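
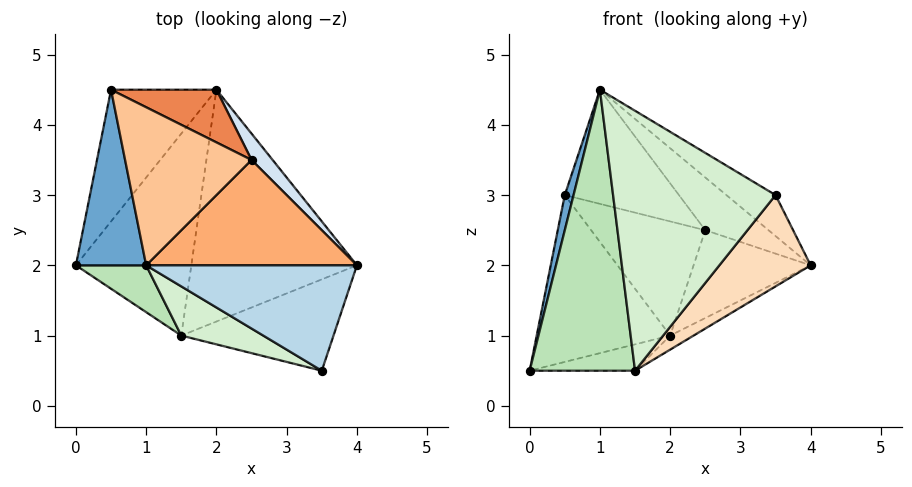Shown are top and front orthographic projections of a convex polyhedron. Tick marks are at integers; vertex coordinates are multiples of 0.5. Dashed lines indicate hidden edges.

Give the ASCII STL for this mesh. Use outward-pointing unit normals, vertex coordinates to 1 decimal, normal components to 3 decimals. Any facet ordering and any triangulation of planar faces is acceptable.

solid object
 facet normal -0.969 -0.048 0.242
  outer loop
   vertex 1.0 2.0 4.5
   vertex 0.5 4.5 3.0
   vertex 0.0 2.0 0.5
  endloop
 endfacet
 facet normal -0.637 0.605 -0.478
  outer loop
   vertex 2.0 4.5 1.0
   vertex 0.0 2.0 0.5
   vertex 0.5 4.5 3.0
  endloop
 endfacet
 facet normal 0.613 0.286 0.736
  outer loop
   vertex 3.5 0.5 3.0
   vertex 4.0 2.0 2.0
   vertex 1.0 2.0 4.5
  endloop
 endfacet
 facet normal 0.725 0.659 0.198
  outer loop
   vertex 2.5 3.5 2.5
   vertex 4.0 2.0 2.0
   vertex 2.0 4.5 1.0
  endloop
 endfacet
 facet normal 0.488 0.793 0.366
  outer loop
   vertex 2.5 3.5 2.5
   vertex 2.0 4.5 1.0
   vertex 0.5 4.5 3.0
  endloop
 endfacet
 facet normal 0.598 0.359 0.717
  outer loop
   vertex 2.5 3.5 2.5
   vertex 1.0 2.0 4.5
   vertex 4.0 2.0 2.0
  endloop
 endfacet
 facet normal 0.444 0.525 0.726
  outer loop
   vertex 2.5 3.5 2.5
   vertex 0.5 4.5 3.0
   vertex 1.0 2.0 4.5
  endloop
 endfacet
 facet normal 0.577 -0.577 -0.577
  outer loop
   vertex 1.5 1.0 0.5
   vertex 4.0 2.0 2.0
   vertex 3.5 0.5 3.0
  endloop
 endfacet
 facet normal 0.086 0.129 -0.988
  outer loop
   vertex 1.5 1.0 0.5
   vertex 0.0 2.0 0.5
   vertex 2.0 4.5 1.0
  endloop
 endfacet
 facet normal 0.498 0.052 -0.865
  outer loop
   vertex 1.5 1.0 0.5
   vertex 2.0 4.5 1.0
   vertex 4.0 2.0 2.0
  endloop
 endfacet
 facet normal -0.549 -0.824 0.137
  outer loop
   vertex 1.5 1.0 0.5
   vertex 1.0 2.0 4.5
   vertex 0.0 2.0 0.5
  endloop
 endfacet
 facet normal -0.431 -0.886 0.168
  outer loop
   vertex 1.5 1.0 0.5
   vertex 3.5 0.5 3.0
   vertex 1.0 2.0 4.5
  endloop
 endfacet
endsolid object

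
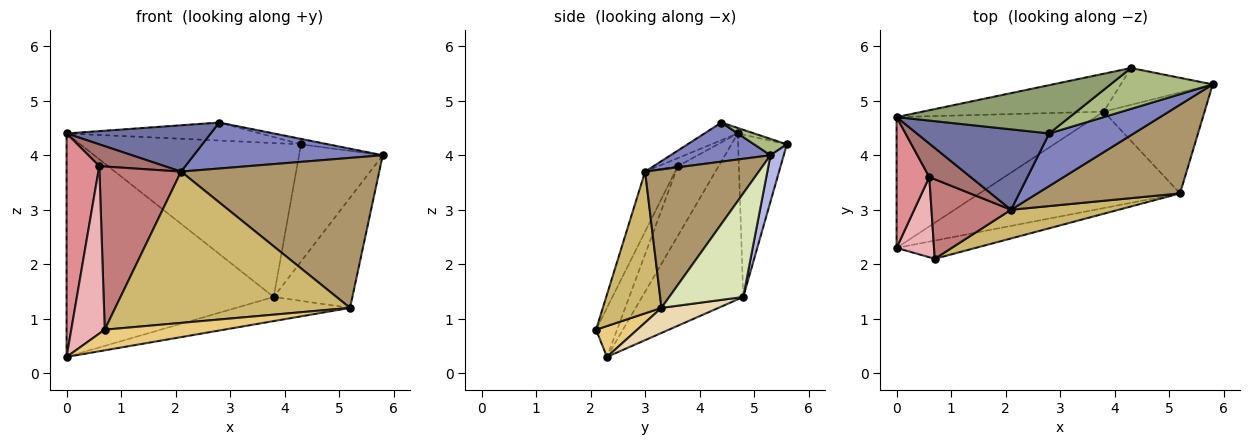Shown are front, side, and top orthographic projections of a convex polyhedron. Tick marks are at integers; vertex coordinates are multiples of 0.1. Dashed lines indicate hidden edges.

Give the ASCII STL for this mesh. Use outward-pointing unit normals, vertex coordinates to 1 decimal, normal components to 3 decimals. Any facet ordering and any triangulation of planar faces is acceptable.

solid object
 facet normal -0.115 -0.496 0.861
  outer loop
   vertex 2.1 3.0 3.7
   vertex 2.8 4.4 4.6
   vertex 0.0 4.7 4.4
  endloop
 endfacet
 facet normal 0.329 -0.621 0.711
  outer loop
   vertex 2.1 3.0 3.7
   vertex 5.8 5.3 4.0
   vertex 2.8 4.4 4.6
  endloop
 endfacet
 facet normal -0.210 0.949 -0.234
  outer loop
   vertex 4.3 5.6 4.2
   vertex 3.8 4.8 1.4
   vertex 0.0 4.7 4.4
  endloop
 endfacet
 facet normal 0.149 0.943 -0.296
  outer loop
   vertex 4.3 5.6 4.2
   vertex 5.8 5.3 4.0
   vertex 3.8 4.8 1.4
  endloop
 endfacet
 facet normal -0.030 0.349 0.937
  outer loop
   vertex 4.3 5.6 4.2
   vertex 0.0 4.7 4.4
   vertex 2.8 4.4 4.6
  endloop
 endfacet
 facet normal 0.157 0.131 0.979
  outer loop
   vertex 4.3 5.6 4.2
   vertex 2.8 4.4 4.6
   vertex 5.8 5.3 4.0
  endloop
 endfacet
 facet normal -0.388 0.795 -0.466
  outer loop
   vertex 0.0 2.3 0.3
   vertex 0.0 4.7 4.4
   vertex 3.8 4.8 1.4
  endloop
 endfacet
 facet normal 0.570 0.606 -0.555
  outer loop
   vertex 5.2 3.3 1.2
   vertex 3.8 4.8 1.4
   vertex 5.8 5.3 4.0
  endloop
 endfacet
 facet normal 0.443 -0.772 0.456
  outer loop
   vertex 5.2 3.3 1.2
   vertex 5.8 5.3 4.0
   vertex 2.1 3.0 3.7
  endloop
 endfacet
 facet normal 0.238 -0.954 0.181
  outer loop
   vertex 5.2 3.3 1.2
   vertex 2.1 3.0 3.7
   vertex 0.7 2.1 0.8
  endloop
 endfacet
 facet normal 0.250 -0.726 -0.641
  outer loop
   vertex 5.2 3.3 1.2
   vertex 0.7 2.1 0.8
   vertex 0.0 2.3 0.3
  endloop
 endfacet
 facet normal 0.120 0.241 -0.963
  outer loop
   vertex 5.2 3.3 1.2
   vertex 0.0 2.3 0.3
   vertex 3.8 4.8 1.4
  endloop
 endfacet
 facet normal -0.160 -0.539 0.827
  outer loop
   vertex 0.6 3.6 3.8
   vertex 2.1 3.0 3.7
   vertex 0.0 4.7 4.4
  endloop
 endfacet
 facet normal -0.314 -0.853 0.416
  outer loop
   vertex 0.6 3.6 3.8
   vertex 0.7 2.1 0.8
   vertex 2.1 3.0 3.7
  endloop
 endfacet
 facet normal -0.733 -0.587 0.344
  outer loop
   vertex 0.6 3.6 3.8
   vertex 0.0 4.7 4.4
   vertex 0.0 2.3 0.3
  endloop
 endfacet
 facet normal -0.493 -0.785 0.376
  outer loop
   vertex 0.6 3.6 3.8
   vertex 0.0 2.3 0.3
   vertex 0.7 2.1 0.8
  endloop
 endfacet
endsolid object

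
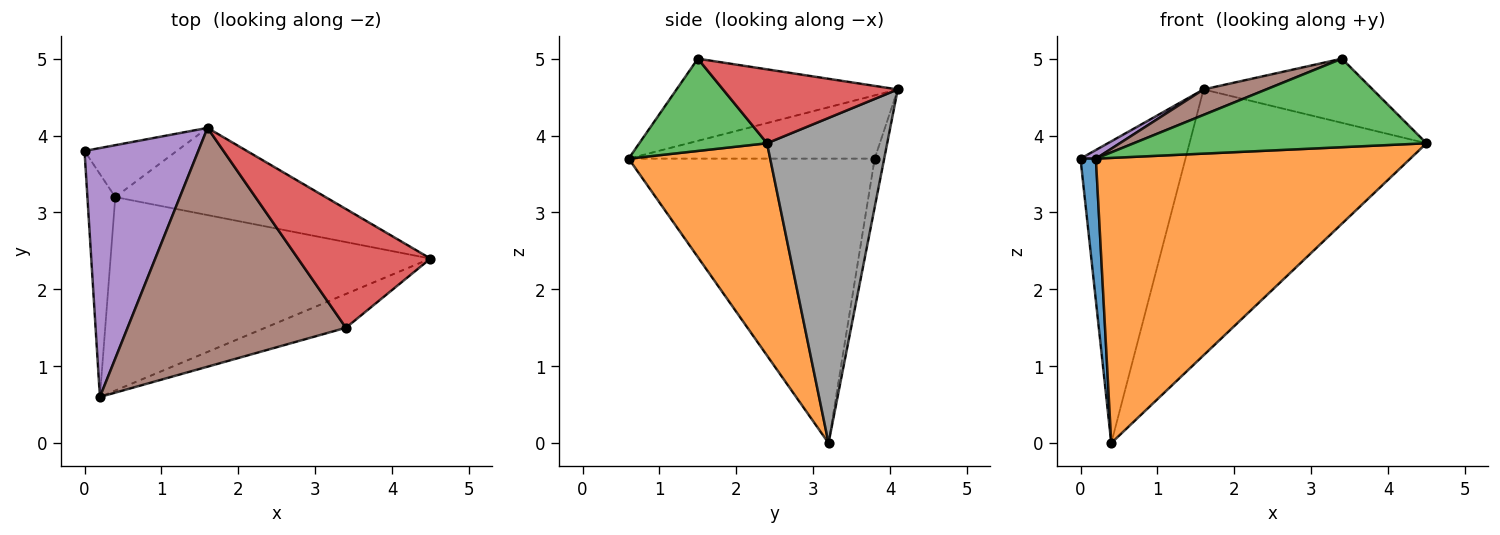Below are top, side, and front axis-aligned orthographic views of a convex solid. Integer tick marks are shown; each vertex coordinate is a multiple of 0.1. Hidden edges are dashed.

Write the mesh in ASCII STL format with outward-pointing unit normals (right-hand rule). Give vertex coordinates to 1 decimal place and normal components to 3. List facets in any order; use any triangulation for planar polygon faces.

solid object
 facet normal -0.993 -0.062 -0.097
  outer loop
   vertex 0.4 3.2 0.0
   vertex 0.2 0.6 3.7
   vertex 0.0 3.8 3.7
  endloop
 endfacet
 facet normal 0.349 -0.775 -0.526
  outer loop
   vertex 0.4 3.2 0.0
   vertex 4.5 2.4 3.9
   vertex 0.2 0.6 3.7
  endloop
 endfacet
 facet normal 0.377 -0.865 -0.330
  outer loop
   vertex 3.4 1.5 5.0
   vertex 0.2 0.6 3.7
   vertex 4.5 2.4 3.9
  endloop
 endfacet
 facet normal 0.441 0.427 0.790
  outer loop
   vertex 1.6 4.1 4.6
   vertex 3.4 1.5 5.0
   vertex 4.5 2.4 3.9
  endloop
 endfacet
 facet normal -0.486 -0.030 0.874
  outer loop
   vertex 1.6 4.1 4.6
   vertex 0.0 3.8 3.7
   vertex 0.2 0.6 3.7
  endloop
 endfacet
 facet normal -0.350 -0.099 0.931
  outer loop
   vertex 1.6 4.1 4.6
   vertex 0.2 0.6 3.7
   vertex 3.4 1.5 5.0
  endloop
 endfacet
 facet normal -0.089 0.982 -0.169
  outer loop
   vertex 1.6 4.1 4.6
   vertex 0.4 3.2 0.0
   vertex 0.0 3.8 3.7
  endloop
 endfacet
 facet normal 0.434 0.856 -0.281
  outer loop
   vertex 1.6 4.1 4.6
   vertex 4.5 2.4 3.9
   vertex 0.4 3.2 0.0
  endloop
 endfacet
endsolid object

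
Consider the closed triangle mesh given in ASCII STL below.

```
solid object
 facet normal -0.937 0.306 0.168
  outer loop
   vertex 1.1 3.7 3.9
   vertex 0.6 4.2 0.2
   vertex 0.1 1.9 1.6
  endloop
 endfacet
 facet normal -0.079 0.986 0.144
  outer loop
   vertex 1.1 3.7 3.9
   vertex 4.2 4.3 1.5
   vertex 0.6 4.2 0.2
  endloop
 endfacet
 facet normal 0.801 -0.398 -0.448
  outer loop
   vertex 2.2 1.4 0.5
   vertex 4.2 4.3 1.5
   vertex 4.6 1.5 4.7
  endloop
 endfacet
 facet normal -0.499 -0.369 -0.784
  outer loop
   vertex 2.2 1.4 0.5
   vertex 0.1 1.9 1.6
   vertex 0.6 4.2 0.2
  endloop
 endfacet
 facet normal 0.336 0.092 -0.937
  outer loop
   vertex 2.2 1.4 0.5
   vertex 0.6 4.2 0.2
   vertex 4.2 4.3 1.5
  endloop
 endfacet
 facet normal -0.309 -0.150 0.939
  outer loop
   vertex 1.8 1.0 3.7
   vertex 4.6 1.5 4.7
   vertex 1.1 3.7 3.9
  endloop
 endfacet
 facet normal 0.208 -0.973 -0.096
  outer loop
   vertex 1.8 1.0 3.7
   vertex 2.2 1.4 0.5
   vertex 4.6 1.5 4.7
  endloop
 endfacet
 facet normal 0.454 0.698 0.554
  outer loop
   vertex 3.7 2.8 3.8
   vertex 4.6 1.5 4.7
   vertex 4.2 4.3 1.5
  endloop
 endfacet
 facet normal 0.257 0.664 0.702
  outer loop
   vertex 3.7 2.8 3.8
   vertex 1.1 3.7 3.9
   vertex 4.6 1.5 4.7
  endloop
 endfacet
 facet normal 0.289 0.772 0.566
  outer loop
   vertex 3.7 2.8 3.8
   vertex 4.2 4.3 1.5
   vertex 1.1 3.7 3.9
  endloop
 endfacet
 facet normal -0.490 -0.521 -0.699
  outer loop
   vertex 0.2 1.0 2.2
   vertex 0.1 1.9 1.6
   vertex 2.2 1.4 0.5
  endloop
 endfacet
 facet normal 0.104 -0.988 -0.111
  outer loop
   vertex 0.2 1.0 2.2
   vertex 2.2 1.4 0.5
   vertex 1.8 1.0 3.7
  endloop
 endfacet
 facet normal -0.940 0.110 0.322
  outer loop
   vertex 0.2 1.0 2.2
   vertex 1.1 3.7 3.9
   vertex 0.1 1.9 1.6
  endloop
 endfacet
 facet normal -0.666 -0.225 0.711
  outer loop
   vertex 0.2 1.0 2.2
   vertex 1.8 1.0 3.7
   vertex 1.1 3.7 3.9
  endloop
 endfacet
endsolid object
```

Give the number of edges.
21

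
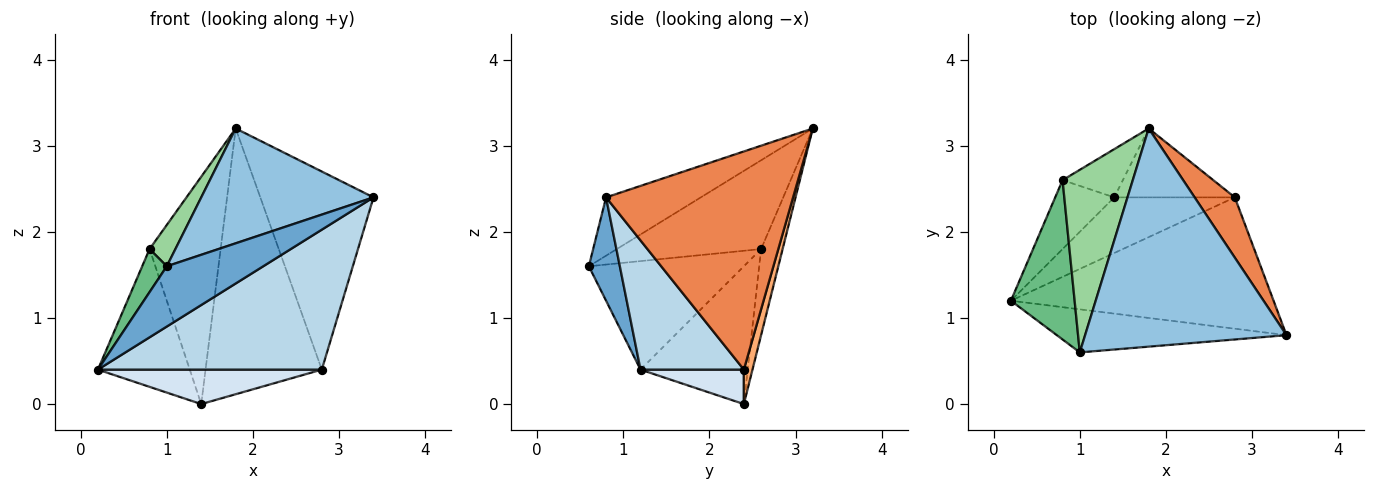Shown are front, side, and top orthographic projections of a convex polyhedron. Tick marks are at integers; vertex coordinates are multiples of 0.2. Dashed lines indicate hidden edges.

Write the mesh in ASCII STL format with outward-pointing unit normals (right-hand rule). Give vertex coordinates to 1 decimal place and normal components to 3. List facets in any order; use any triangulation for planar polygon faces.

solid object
 facet normal 0.253 -0.787 -0.562
  outer loop
   vertex 1.0 0.6 1.6
   vertex 0.2 1.2 0.4
   vertex 3.4 0.8 2.4
  endloop
 endfacet
 facet normal -0.248 -0.451 0.857
  outer loop
   vertex 1.0 0.6 1.6
   vertex 3.4 0.8 2.4
   vertex 1.8 3.2 3.2
  endloop
 endfacet
 facet normal 0.319 -0.691 -0.649
  outer loop
   vertex 2.8 2.4 0.4
   vertex 3.4 0.8 2.4
   vertex 0.2 1.2 0.4
  endloop
 endfacet
 facet normal 0.236 -0.511 -0.826
  outer loop
   vertex 2.8 2.4 0.4
   vertex 0.2 1.2 0.4
   vertex 1.4 2.4 0.0
  endloop
 endfacet
 facet normal 0.845 0.511 0.156
  outer loop
   vertex 2.8 2.4 0.4
   vertex 1.8 3.2 3.2
   vertex 3.4 0.8 2.4
  endloop
 endfacet
 facet normal 0.072 0.966 -0.250
  outer loop
   vertex 2.8 2.4 0.4
   vertex 1.4 2.4 0.0
   vertex 1.8 3.2 3.2
  endloop
 endfacet
 facet normal -0.722 0.619 -0.309
  outer loop
   vertex 0.8 2.6 1.8
   vertex 1.4 2.4 0.0
   vertex 0.2 1.2 0.4
  endloop
 endfacet
 facet normal -0.284 0.938 -0.199
  outer loop
   vertex 0.8 2.6 1.8
   vertex 1.8 3.2 3.2
   vertex 1.4 2.4 0.0
  endloop
 endfacet
 facet normal -0.854 -0.136 0.502
  outer loop
   vertex 0.8 2.6 1.8
   vertex 0.2 1.2 0.4
   vertex 1.0 0.6 1.6
  endloop
 endfacet
 facet normal -0.777 -0.139 0.614
  outer loop
   vertex 0.8 2.6 1.8
   vertex 1.0 0.6 1.6
   vertex 1.8 3.2 3.2
  endloop
 endfacet
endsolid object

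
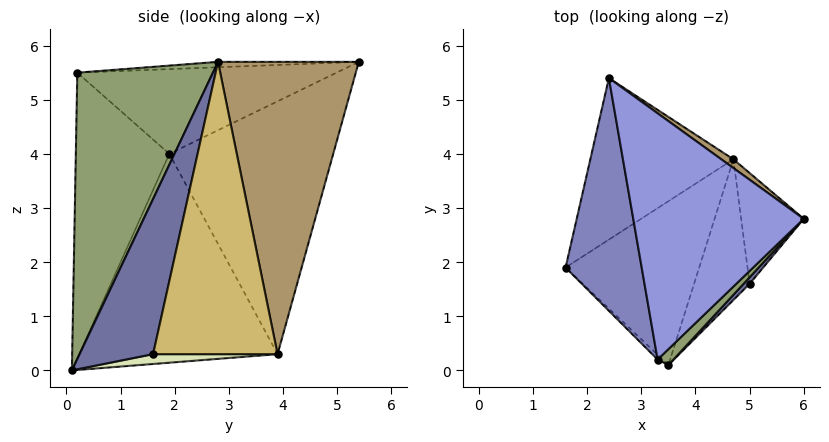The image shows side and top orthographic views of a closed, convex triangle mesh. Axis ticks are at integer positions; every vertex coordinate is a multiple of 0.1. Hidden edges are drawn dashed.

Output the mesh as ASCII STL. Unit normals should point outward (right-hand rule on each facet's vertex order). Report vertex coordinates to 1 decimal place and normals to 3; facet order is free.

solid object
 facet normal 0.704 -0.710 0.027
  outer loop
   vertex 5.0 1.6 0.3
   vertex 6.0 2.8 5.7
   vertex 3.5 0.1 0.0
  endloop
 endfacet
 facet normal -0.735 -0.153 0.660
  outer loop
   vertex 3.3 0.2 5.5
   vertex 2.4 5.4 5.7
   vertex 1.6 1.9 4.0
  endloop
 endfacet
 facet normal -0.032 -0.044 0.999
  outer loop
   vertex 3.3 0.2 5.5
   vertex 6.0 2.8 5.7
   vertex 2.4 5.4 5.7
  endloop
 endfacet
 facet normal -0.701 -0.713 -0.013
  outer loop
   vertex 3.3 0.2 5.5
   vertex 1.6 1.9 4.0
   vertex 3.5 0.1 0.0
  endloop
 endfacet
 facet normal 0.692 -0.721 0.038
  outer loop
   vertex 3.3 0.2 5.5
   vertex 3.5 0.1 0.0
   vertex 6.0 2.8 5.7
  endloop
 endfacet
 facet normal -0.797 0.401 -0.451
  outer loop
   vertex 4.7 3.9 0.3
   vertex 1.6 1.9 4.0
   vertex 2.4 5.4 5.7
  endloop
 endfacet
 facet normal -0.805 0.295 -0.515
  outer loop
   vertex 4.7 3.9 0.3
   vertex 3.5 0.1 0.0
   vertex 1.6 1.9 4.0
  endloop
 endfacet
 facet normal 0.174 0.023 -0.984
  outer loop
   vertex 4.7 3.9 0.3
   vertex 5.0 1.6 0.3
   vertex 3.5 0.1 0.0
  endloop
 endfacet
 facet normal 0.585 0.810 0.024
  outer loop
   vertex 4.7 3.9 0.3
   vertex 2.4 5.4 5.7
   vertex 6.0 2.8 5.7
  endloop
 endfacet
 facet normal 0.970 0.127 -0.208
  outer loop
   vertex 4.7 3.9 0.3
   vertex 6.0 2.8 5.7
   vertex 5.0 1.6 0.3
  endloop
 endfacet
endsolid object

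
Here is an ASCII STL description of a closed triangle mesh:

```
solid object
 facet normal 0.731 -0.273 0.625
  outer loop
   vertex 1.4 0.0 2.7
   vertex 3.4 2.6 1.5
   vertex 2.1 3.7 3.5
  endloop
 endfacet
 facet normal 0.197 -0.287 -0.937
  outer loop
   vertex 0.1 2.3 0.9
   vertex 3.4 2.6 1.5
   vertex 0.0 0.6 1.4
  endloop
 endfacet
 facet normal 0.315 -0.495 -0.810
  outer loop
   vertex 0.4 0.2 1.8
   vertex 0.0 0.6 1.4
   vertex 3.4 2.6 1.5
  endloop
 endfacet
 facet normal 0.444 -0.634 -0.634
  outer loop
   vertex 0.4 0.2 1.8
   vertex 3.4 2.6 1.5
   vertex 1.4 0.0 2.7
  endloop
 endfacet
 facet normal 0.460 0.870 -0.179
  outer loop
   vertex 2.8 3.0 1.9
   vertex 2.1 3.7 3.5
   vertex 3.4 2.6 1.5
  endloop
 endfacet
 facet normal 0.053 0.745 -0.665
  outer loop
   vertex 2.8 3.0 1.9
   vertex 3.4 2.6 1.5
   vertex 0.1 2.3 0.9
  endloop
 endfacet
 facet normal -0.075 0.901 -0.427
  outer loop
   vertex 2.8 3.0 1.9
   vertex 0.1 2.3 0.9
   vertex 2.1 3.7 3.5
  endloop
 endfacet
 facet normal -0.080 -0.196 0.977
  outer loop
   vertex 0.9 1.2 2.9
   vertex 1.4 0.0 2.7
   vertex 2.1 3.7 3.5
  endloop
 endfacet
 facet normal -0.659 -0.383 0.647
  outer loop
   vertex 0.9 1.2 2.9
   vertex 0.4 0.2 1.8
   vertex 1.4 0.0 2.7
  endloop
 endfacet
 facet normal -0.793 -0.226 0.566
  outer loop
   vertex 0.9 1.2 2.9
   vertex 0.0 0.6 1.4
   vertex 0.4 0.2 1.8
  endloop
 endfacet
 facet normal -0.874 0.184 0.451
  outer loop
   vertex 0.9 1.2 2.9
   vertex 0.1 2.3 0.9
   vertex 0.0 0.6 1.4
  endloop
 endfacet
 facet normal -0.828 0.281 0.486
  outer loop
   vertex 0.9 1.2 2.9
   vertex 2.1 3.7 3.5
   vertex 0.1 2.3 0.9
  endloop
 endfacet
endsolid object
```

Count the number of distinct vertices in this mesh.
8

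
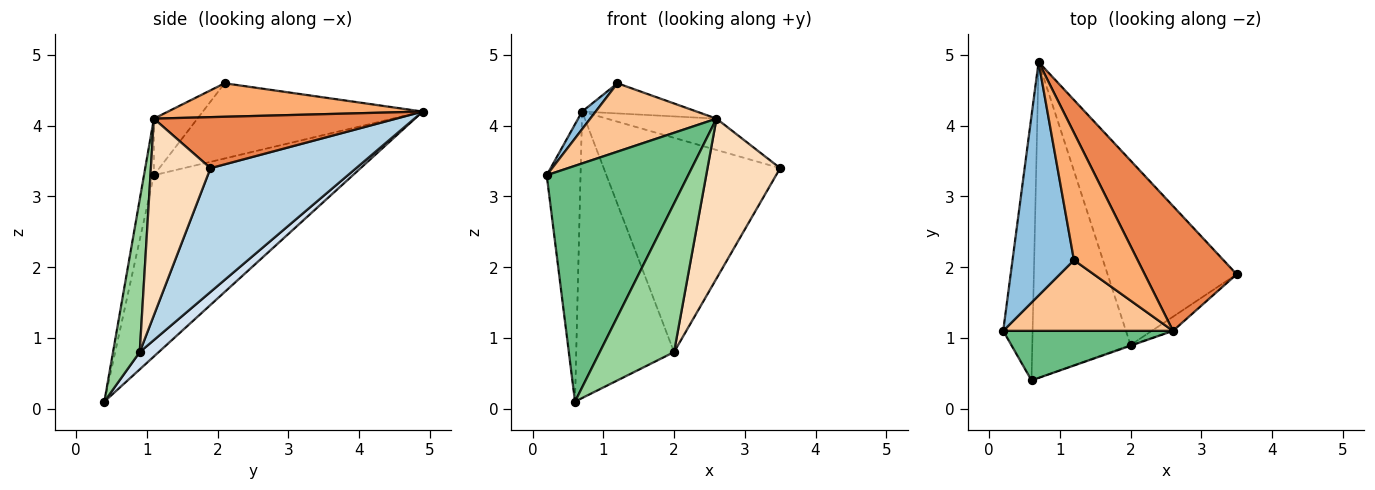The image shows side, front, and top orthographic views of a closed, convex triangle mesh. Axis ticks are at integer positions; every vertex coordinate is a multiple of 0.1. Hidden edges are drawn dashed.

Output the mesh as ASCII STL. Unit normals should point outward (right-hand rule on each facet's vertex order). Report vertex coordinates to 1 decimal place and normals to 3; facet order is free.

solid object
 facet normal -0.973 0.165 -0.158
  outer loop
   vertex 0.6 0.4 0.1
   vertex 0.2 1.1 3.3
   vertex 0.7 4.9 4.2
  endloop
 endfacet
 facet normal -0.774 -0.048 0.632
  outer loop
   vertex 1.2 2.1 4.6
   vertex 0.7 4.9 4.2
   vertex 0.2 1.1 3.3
  endloop
 endfacet
 facet normal 0.530 0.642 -0.553
  outer loop
   vertex 2.0 0.9 0.8
   vertex 0.7 4.9 4.2
   vertex 3.5 1.9 3.4
  endloop
 endfacet
 facet normal 0.129 0.666 -0.734
  outer loop
   vertex 2.0 0.9 0.8
   vertex 0.6 0.4 0.1
   vertex 0.7 4.9 4.2
  endloop
 endfacet
 facet normal 0.474 0.214 0.854
  outer loop
   vertex 2.6 1.1 4.1
   vertex 3.5 1.9 3.4
   vertex 0.7 4.9 4.2
  endloop
 endfacet
 facet normal 0.456 0.205 0.866
  outer loop
   vertex 2.6 1.1 4.1
   vertex 0.7 4.9 4.2
   vertex 1.2 2.1 4.6
  endloop
 endfacet
 facet normal -0.233 -0.676 0.699
  outer loop
   vertex 2.6 1.1 4.1
   vertex 1.2 2.1 4.6
   vertex 0.2 1.1 3.3
  endloop
 endfacet
 facet normal 0.633 -0.771 -0.068
  outer loop
   vertex 2.6 1.1 4.1
   vertex 2.0 0.9 0.8
   vertex 3.5 1.9 3.4
  endloop
 endfacet
 facet normal -0.068 -0.976 0.205
  outer loop
   vertex 2.6 1.1 4.1
   vertex 0.2 1.1 3.3
   vertex 0.6 0.4 0.1
  endloop
 endfacet
 facet normal 0.338 -0.941 -0.004
  outer loop
   vertex 2.6 1.1 4.1
   vertex 0.6 0.4 0.1
   vertex 2.0 0.9 0.8
  endloop
 endfacet
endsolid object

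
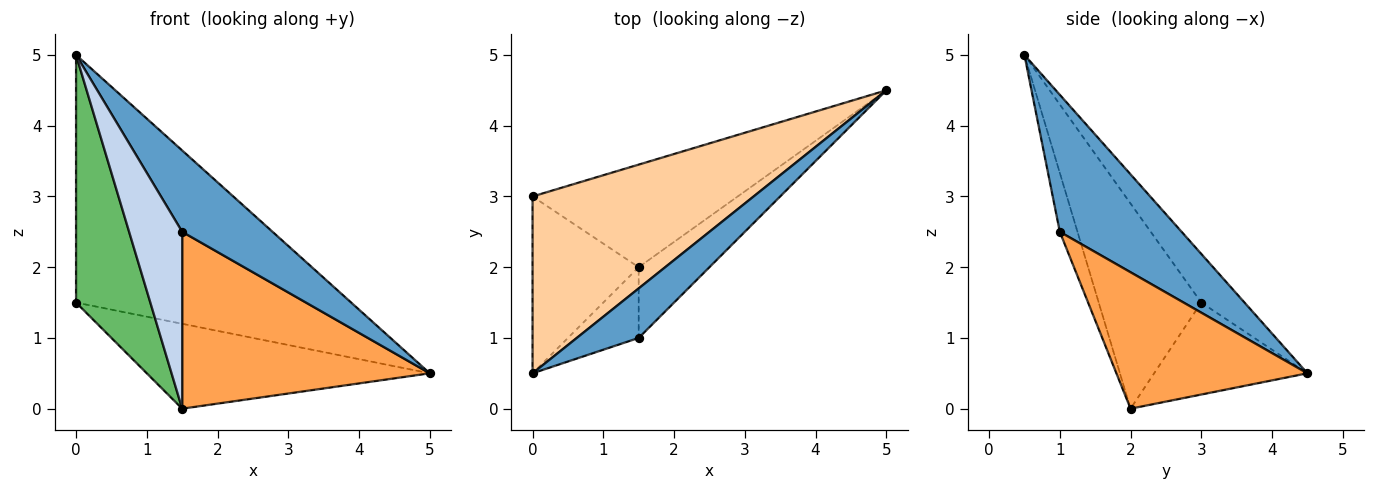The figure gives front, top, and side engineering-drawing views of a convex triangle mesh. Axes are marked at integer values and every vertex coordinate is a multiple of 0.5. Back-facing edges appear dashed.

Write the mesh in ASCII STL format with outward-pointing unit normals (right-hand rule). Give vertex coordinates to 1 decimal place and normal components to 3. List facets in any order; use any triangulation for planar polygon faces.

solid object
 facet normal 0.755 -0.560 0.341
  outer loop
   vertex 1.5 1.0 2.5
   vertex 5.0 4.5 0.5
   vertex 0.0 0.5 5.0
  endloop
 endfacet
 facet normal -0.296 -0.887 -0.355
  outer loop
   vertex 1.5 1.0 2.5
   vertex 0.0 0.5 5.0
   vertex 1.5 2.0 0.0
  endloop
 endfacet
 facet normal 0.582 -0.755 -0.302
  outer loop
   vertex 1.5 1.0 2.5
   vertex 1.5 2.0 0.0
   vertex 5.0 4.5 0.5
  endloop
 endfacet
 facet normal -0.127 0.807 0.577
  outer loop
   vertex 0.0 3.0 1.5
   vertex 0.0 0.5 5.0
   vertex 5.0 4.5 0.5
  endloop
 endfacet
 facet normal -0.747 -0.541 -0.386
  outer loop
   vertex 0.0 3.0 1.5
   vertex 1.5 2.0 0.0
   vertex 0.0 0.5 5.0
  endloop
 endfacet
 facet normal -0.326 0.603 -0.728
  outer loop
   vertex 0.0 3.0 1.5
   vertex 5.0 4.5 0.5
   vertex 1.5 2.0 0.0
  endloop
 endfacet
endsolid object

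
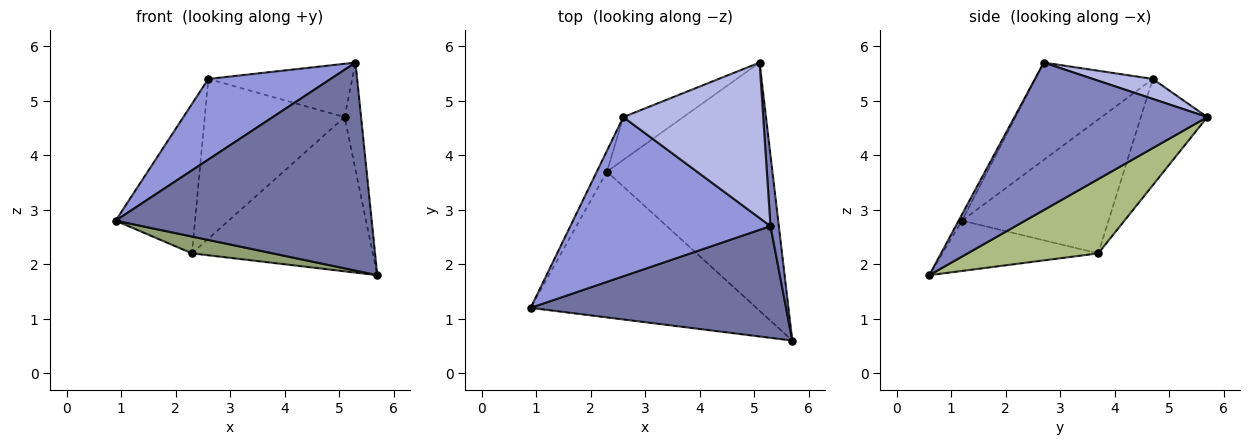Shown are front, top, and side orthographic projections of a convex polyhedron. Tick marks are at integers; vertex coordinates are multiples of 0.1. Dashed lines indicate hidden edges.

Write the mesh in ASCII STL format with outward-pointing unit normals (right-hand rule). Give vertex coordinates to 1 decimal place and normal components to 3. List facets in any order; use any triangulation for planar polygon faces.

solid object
 facet normal -0.012 -0.881 0.473
  outer loop
   vertex 5.3 2.7 5.7
   vertex 0.9 1.2 2.8
   vertex 5.7 0.6 1.8
  endloop
 endfacet
 facet normal 0.995 0.085 0.056
  outer loop
   vertex 5.3 2.7 5.7
   vertex 5.7 0.6 1.8
   vertex 5.1 5.7 4.7
  endloop
 endfacet
 facet normal -0.398 -0.415 0.818
  outer loop
   vertex 2.6 4.7 5.4
   vertex 0.9 1.2 2.8
   vertex 5.3 2.7 5.7
  endloop
 endfacet
 facet normal 0.134 0.321 0.937
  outer loop
   vertex 2.6 4.7 5.4
   vertex 5.3 2.7 5.7
   vertex 5.1 5.7 4.7
  endloop
 endfacet
 facet normal -0.216 -0.112 -0.970
  outer loop
   vertex 2.3 3.7 2.2
   vertex 5.7 0.6 1.8
   vertex 0.9 1.2 2.8
  endloop
 endfacet
 facet normal 0.356 0.493 -0.794
  outer loop
   vertex 2.3 3.7 2.2
   vertex 5.1 5.7 4.7
   vertex 5.7 0.6 1.8
  endloop
 endfacet
 facet normal -0.877 0.475 -0.066
  outer loop
   vertex 2.3 3.7 2.2
   vertex 0.9 1.2 2.8
   vertex 2.6 4.7 5.4
  endloop
 endfacet
 facet normal -0.417 0.878 -0.235
  outer loop
   vertex 2.3 3.7 2.2
   vertex 2.6 4.7 5.4
   vertex 5.1 5.7 4.7
  endloop
 endfacet
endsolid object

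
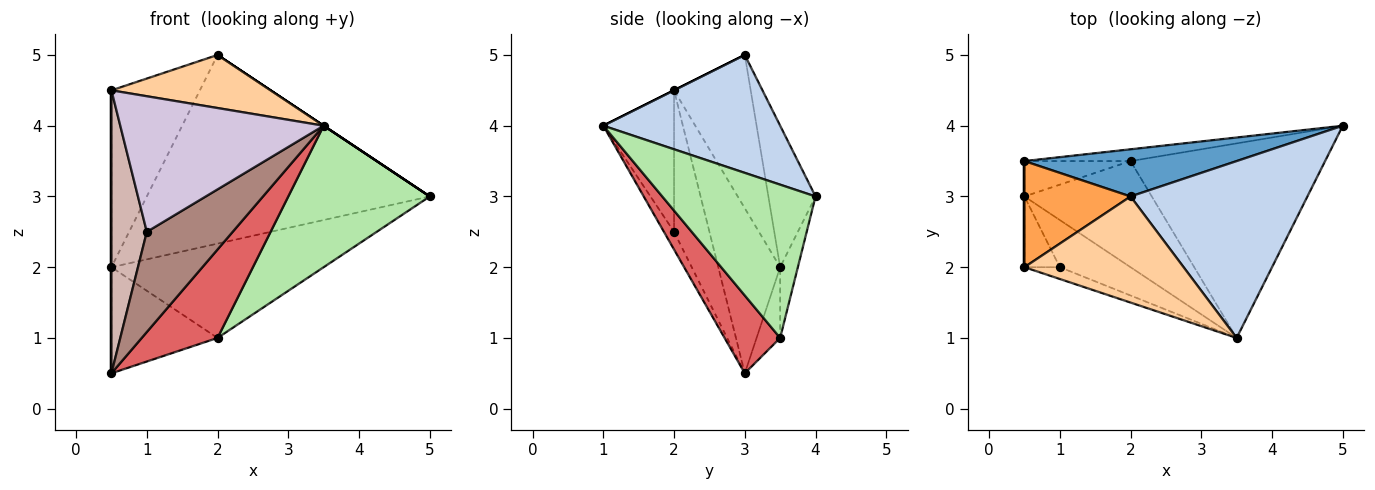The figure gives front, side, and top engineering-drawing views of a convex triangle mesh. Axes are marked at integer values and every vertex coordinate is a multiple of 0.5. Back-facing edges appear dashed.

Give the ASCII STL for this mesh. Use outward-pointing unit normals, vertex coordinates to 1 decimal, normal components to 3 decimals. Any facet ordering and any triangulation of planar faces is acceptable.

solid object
 facet normal -0.160 0.958 0.239
  outer loop
   vertex 2.0 3.0 5.0
   vertex 5.0 4.0 3.0
   vertex 0.5 3.5 2.0
  endloop
 endfacet
 facet normal 0.555 0.000 0.832
  outer loop
   vertex 2.0 3.0 5.0
   vertex 3.5 1.0 4.0
   vertex 5.0 4.0 3.0
  endloop
 endfacet
 facet normal -0.596 0.688 0.413
  outer loop
   vertex 0.5 2.0 4.5
   vertex 2.0 3.0 5.0
   vertex 0.5 3.5 2.0
  endloop
 endfacet
 facet normal 0.000 -0.447 0.894
  outer loop
   vertex 0.5 2.0 4.5
   vertex 3.5 1.0 4.0
   vertex 2.0 3.0 5.0
  endloop
 endfacet
 facet normal -1.000 0.000 0.000
  outer loop
   vertex 0.5 3.0 0.5
   vertex 0.5 2.0 4.5
   vertex 0.5 3.5 2.0
  endloop
 endfacet
 facet normal 0.537 -0.496 -0.682
  outer loop
   vertex 2.0 3.5 1.0
   vertex 5.0 4.0 3.0
   vertex 3.5 1.0 4.0
  endloop
 endfacet
 facet normal 0.425 -0.580 -0.695
  outer loop
   vertex 2.0 3.5 1.0
   vertex 3.5 1.0 4.0
   vertex 0.5 3.0 0.5
  endloop
 endfacet
 facet normal -0.082 0.989 -0.124
  outer loop
   vertex 2.0 3.5 1.0
   vertex 0.5 3.5 2.0
   vertex 5.0 4.0 3.0
  endloop
 endfacet
 facet normal -0.206 0.928 -0.309
  outer loop
   vertex 2.0 3.5 1.0
   vertex 0.5 3.0 0.5
   vertex 0.5 3.5 2.0
  endloop
 endfacet
 facet normal -0.327 -0.941 -0.082
  outer loop
   vertex 1.0 2.0 2.5
   vertex 3.5 1.0 4.0
   vertex 0.5 2.0 4.5
  endloop
 endfacet
 facet normal -0.106 -0.900 -0.423
  outer loop
   vertex 1.0 2.0 2.5
   vertex 0.5 3.0 0.5
   vertex 3.5 1.0 4.0
  endloop
 endfacet
 facet normal -0.696 -0.696 -0.174
  outer loop
   vertex 1.0 2.0 2.5
   vertex 0.5 2.0 4.5
   vertex 0.5 3.0 0.5
  endloop
 endfacet
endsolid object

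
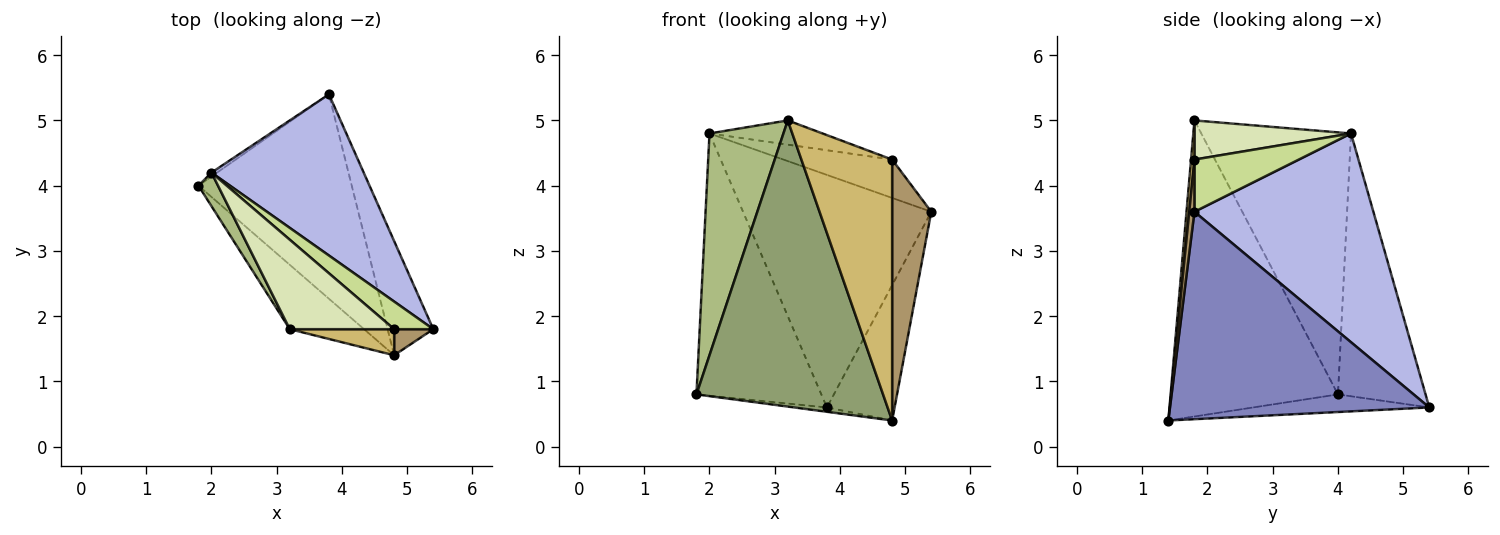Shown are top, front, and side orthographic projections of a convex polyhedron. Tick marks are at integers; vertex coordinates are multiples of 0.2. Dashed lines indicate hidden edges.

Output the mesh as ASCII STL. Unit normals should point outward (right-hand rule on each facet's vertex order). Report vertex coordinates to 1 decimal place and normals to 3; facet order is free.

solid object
 facet normal -0.114 0.021 -0.993
  outer loop
   vertex 4.8 1.4 0.4
   vertex 1.8 4.0 0.8
   vertex 3.8 5.4 0.6
  endloop
 endfacet
 facet normal 0.946 0.247 -0.208
  outer loop
   vertex 4.8 1.4 0.4
   vertex 3.8 5.4 0.6
   vertex 5.4 1.8 3.6
  endloop
 endfacet
 facet normal -0.574 0.819 -0.012
  outer loop
   vertex 2.0 4.2 4.8
   vertex 3.8 5.4 0.6
   vertex 1.8 4.0 0.8
  endloop
 endfacet
 facet normal 0.616 0.648 0.449
  outer loop
   vertex 2.0 4.2 4.8
   vertex 5.4 1.8 3.6
   vertex 3.8 5.4 0.6
  endloop
 endfacet
 facet normal -0.658 -0.734 -0.165
  outer loop
   vertex 3.2 1.8 5.0
   vertex 1.8 4.0 0.8
   vertex 4.8 1.4 0.4
  endloop
 endfacet
 facet normal -0.895 -0.442 0.067
  outer loop
   vertex 3.2 1.8 5.0
   vertex 2.0 4.2 4.8
   vertex 1.8 4.0 0.8
  endloop
 endfacet
 facet normal 0.615 0.640 0.461
  outer loop
   vertex 4.8 1.8 4.4
   vertex 5.4 1.8 3.6
   vertex 2.0 4.2 4.8
  endloop
 endfacet
 facet normal 0.340 0.246 0.908
  outer loop
   vertex 4.8 1.8 4.4
   vertex 2.0 4.2 4.8
   vertex 3.2 1.8 5.0
  endloop
 endfacet
 facet normal 0.132 -0.986 0.099
  outer loop
   vertex 4.8 1.8 4.4
   vertex 4.8 1.4 0.4
   vertex 5.4 1.8 3.6
  endloop
 endfacet
 facet normal 0.037 -0.994 0.099
  outer loop
   vertex 4.8 1.8 4.4
   vertex 3.2 1.8 5.0
   vertex 4.8 1.4 0.4
  endloop
 endfacet
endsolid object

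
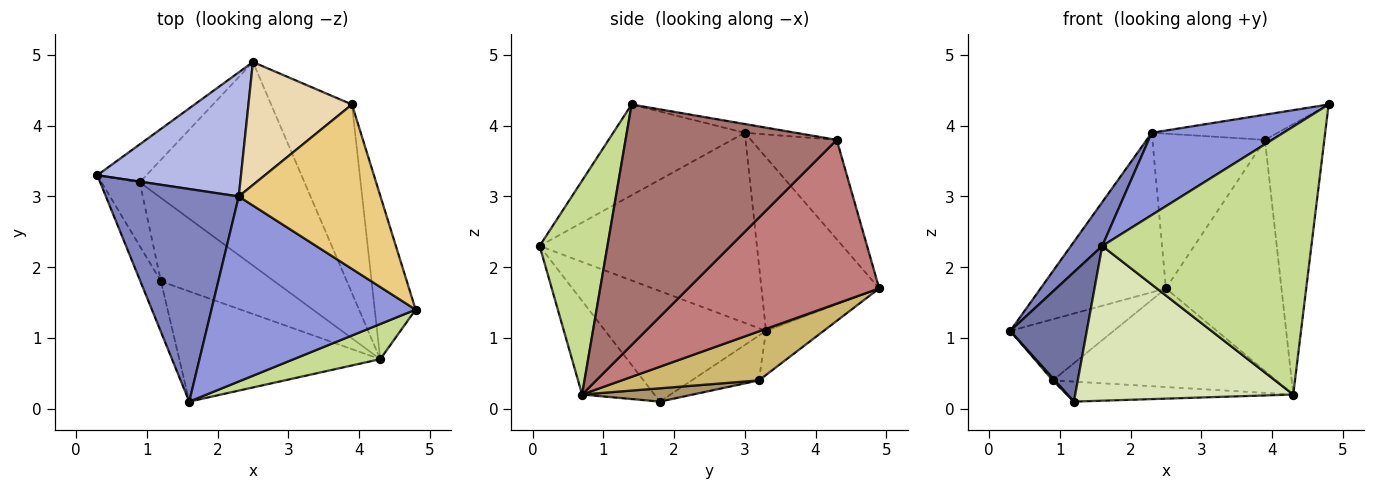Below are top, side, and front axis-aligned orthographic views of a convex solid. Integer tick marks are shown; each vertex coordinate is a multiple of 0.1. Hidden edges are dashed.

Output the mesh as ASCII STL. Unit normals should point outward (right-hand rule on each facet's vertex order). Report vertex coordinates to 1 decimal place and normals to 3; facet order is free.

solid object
 facet normal -0.890 -0.424 -0.166
  outer loop
   vertex 1.2 1.8 0.1
   vertex 1.6 0.1 2.3
   vertex 0.3 3.3 1.1
  endloop
 endfacet
 facet normal -0.814 -0.117 0.569
  outer loop
   vertex 2.3 3.0 3.9
   vertex 0.3 3.3 1.1
   vertex 1.6 0.1 2.3
  endloop
 endfacet
 facet normal -0.376 -0.376 0.847
  outer loop
   vertex 2.3 3.0 3.9
   vertex 1.6 0.1 2.3
   vertex 4.8 1.4 4.3
  endloop
 endfacet
 facet normal -0.596 0.634 0.493
  outer loop
   vertex 2.3 3.0 3.9
   vertex 2.5 4.9 1.7
   vertex 0.3 3.3 1.1
  endloop
 endfacet
 facet normal -0.761 -0.024 -0.649
  outer loop
   vertex 0.9 3.2 0.4
   vertex 1.2 1.8 0.1
   vertex 0.3 3.3 1.1
  endloop
 endfacet
 facet normal -0.428 0.768 -0.477
  outer loop
   vertex 0.9 3.2 0.4
   vertex 0.3 3.3 1.1
   vertex 2.5 4.9 1.7
  endloop
 endfacet
 facet normal 0.306 -0.944 0.124
  outer loop
   vertex 4.3 0.7 0.2
   vertex 4.8 1.4 4.3
   vertex 1.6 0.1 2.3
  endloop
 endfacet
 facet normal -0.261 -0.786 -0.560
  outer loop
   vertex 4.3 0.7 0.2
   vertex 1.6 0.1 2.3
   vertex 1.2 1.8 0.1
  endloop
 endfacet
 facet normal 0.113 0.231 -0.966
  outer loop
   vertex 4.3 0.7 0.2
   vertex 1.2 1.8 0.1
   vertex 0.9 3.2 0.4
  endloop
 endfacet
 facet normal 0.259 0.421 -0.869
  outer loop
   vertex 4.3 0.7 0.2
   vertex 0.9 3.2 0.4
   vertex 2.5 4.9 1.7
  endloop
 endfacet
 facet normal -0.061 0.151 0.987
  outer loop
   vertex 3.9 4.3 3.8
   vertex 2.3 3.0 3.9
   vertex 4.8 1.4 4.3
  endloop
 endfacet
 facet normal -0.513 0.672 0.534
  outer loop
   vertex 3.9 4.3 3.8
   vertex 2.5 4.9 1.7
   vertex 2.3 3.0 3.9
  endloop
 endfacet
 facet normal 0.950 0.267 -0.161
  outer loop
   vertex 3.9 4.3 3.8
   vertex 4.8 1.4 4.3
   vertex 4.3 0.7 0.2
  endloop
 endfacet
 facet normal 0.788 0.477 -0.389
  outer loop
   vertex 3.9 4.3 3.8
   vertex 4.3 0.7 0.2
   vertex 2.5 4.9 1.7
  endloop
 endfacet
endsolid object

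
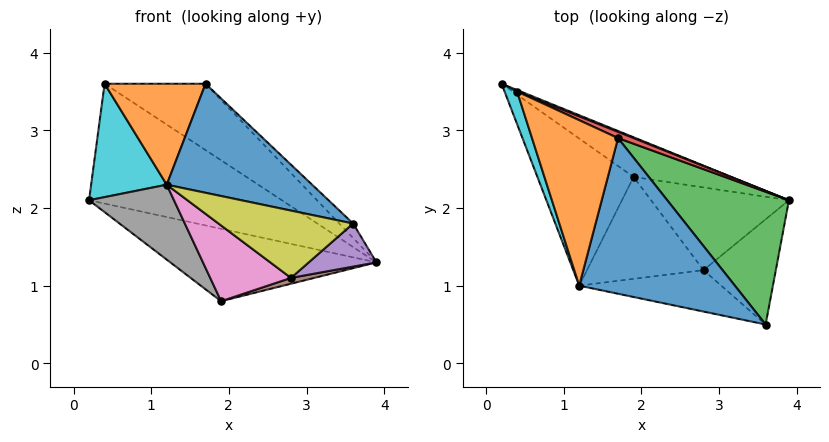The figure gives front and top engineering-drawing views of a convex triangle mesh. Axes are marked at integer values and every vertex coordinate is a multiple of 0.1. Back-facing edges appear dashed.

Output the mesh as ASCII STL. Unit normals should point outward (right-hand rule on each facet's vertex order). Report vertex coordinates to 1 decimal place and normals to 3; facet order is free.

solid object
 facet normal 0.378 0.926 0.011
  outer loop
   vertex 0.4 3.5 3.6
   vertex 3.9 2.1 1.3
   vertex 0.2 3.6 2.1
  endloop
 endfacet
 facet normal 0.244 0.850 -0.466
  outer loop
   vertex 1.9 2.4 0.8
   vertex 0.2 3.6 2.1
   vertex 3.9 2.1 1.3
  endloop
 endfacet
 facet normal 0.733 0.074 0.676
  outer loop
   vertex 1.7 2.9 3.6
   vertex 3.6 0.5 1.8
   vertex 3.9 2.1 1.3
  endloop
 endfacet
 facet normal 0.418 0.905 0.085
  outer loop
   vertex 1.7 2.9 3.6
   vertex 3.9 2.1 1.3
   vertex 0.4 3.5 3.6
  endloop
 endfacet
 facet normal 0.431 -0.342 -0.835
  outer loop
   vertex 2.8 1.2 1.1
   vertex 3.9 2.1 1.3
   vertex 3.6 0.5 1.8
  endloop
 endfacet
 facet normal 0.232 -0.068 -0.970
  outer loop
   vertex 2.8 1.2 1.1
   vertex 1.9 2.4 0.8
   vertex 3.9 2.1 1.3
  endloop
 endfacet
 facet normal -0.467 -0.527 -0.710
  outer loop
   vertex 1.2 1.0 2.3
   vertex 1.9 2.4 0.8
   vertex 2.8 1.2 1.1
  endloop
 endfacet
 facet normal -0.708 -0.321 -0.630
  outer loop
   vertex 1.2 1.0 2.3
   vertex 0.2 3.6 2.1
   vertex 1.9 2.4 0.8
  endloop
 endfacet
 facet normal -0.276 -0.819 -0.504
  outer loop
   vertex 1.2 1.0 2.3
   vertex 2.8 1.2 1.1
   vertex 3.6 0.5 1.8
  endloop
 endfacet
 facet normal -0.931 -0.350 0.101
  outer loop
   vertex 1.2 1.0 2.3
   vertex 0.4 3.5 3.6
   vertex 0.2 3.6 2.1
  endloop
 endfacet
 facet normal 0.051 -0.573 0.818
  outer loop
   vertex 1.2 1.0 2.3
   vertex 3.6 0.5 1.8
   vertex 1.7 2.9 3.6
  endloop
 endfacet
 facet normal -0.234 -0.506 0.830
  outer loop
   vertex 1.2 1.0 2.3
   vertex 1.7 2.9 3.6
   vertex 0.4 3.5 3.6
  endloop
 endfacet
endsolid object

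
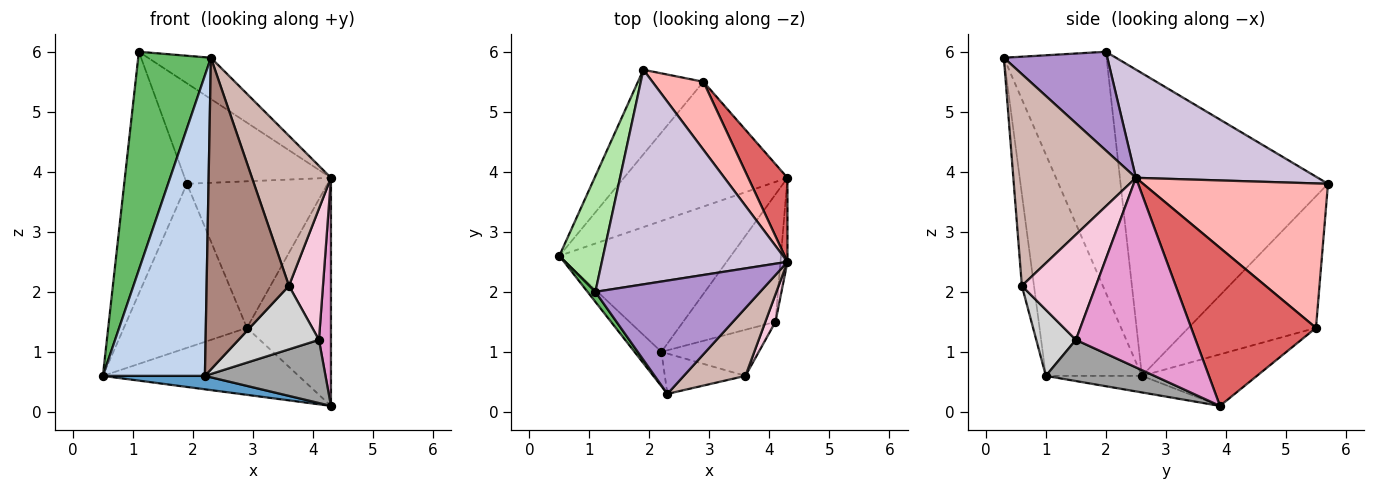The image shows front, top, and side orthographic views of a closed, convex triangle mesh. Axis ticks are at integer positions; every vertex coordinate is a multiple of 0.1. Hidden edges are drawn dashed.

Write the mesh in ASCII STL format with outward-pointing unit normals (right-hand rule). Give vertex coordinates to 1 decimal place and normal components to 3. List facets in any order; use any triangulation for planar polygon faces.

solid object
 facet normal -0.096 -0.102 -0.990
  outer loop
   vertex 2.2 1.0 0.6
   vertex 0.5 2.6 0.6
   vertex 4.3 3.9 0.1
  endloop
 endfacet
 facet normal -0.683 -0.726 -0.083
  outer loop
   vertex 2.2 1.0 0.6
   vertex 2.3 0.3 5.9
   vertex 0.5 2.6 0.6
  endloop
 endfacet
 facet normal -0.268 0.456 -0.849
  outer loop
   vertex 2.9 5.5 1.4
   vertex 4.3 3.9 0.1
   vertex 0.5 2.6 0.6
  endloop
 endfacet
 facet normal -0.678 0.654 -0.337
  outer loop
   vertex 2.9 5.5 1.4
   vertex 0.5 2.6 0.6
   vertex 1.9 5.7 3.8
  endloop
 endfacet
 facet normal -0.816 -0.578 0.026
  outer loop
   vertex 1.1 2.0 6.0
   vertex 0.5 2.6 0.6
   vertex 2.3 0.3 5.9
  endloop
 endfacet
 facet normal -0.948 0.287 0.137
  outer loop
   vertex 1.1 2.0 6.0
   vertex 1.9 5.7 3.8
   vertex 0.5 2.6 0.6
  endloop
 endfacet
 facet normal 0.812 0.547 0.202
  outer loop
   vertex 4.3 2.5 3.9
   vertex 4.3 3.9 0.1
   vertex 2.9 5.5 1.4
  endloop
 endfacet
 facet normal 0.766 0.583 0.271
  outer loop
   vertex 4.3 2.5 3.9
   vertex 2.9 5.5 1.4
   vertex 1.9 5.7 3.8
  endloop
 endfacet
 facet normal 0.491 0.298 0.819
  outer loop
   vertex 4.3 2.5 3.9
   vertex 1.1 2.0 6.0
   vertex 2.3 0.3 5.9
  endloop
 endfacet
 facet normal 0.467 0.375 0.801
  outer loop
   vertex 4.3 2.5 3.9
   vertex 1.9 5.7 3.8
   vertex 1.1 2.0 6.0
  endloop
 endfacet
 facet normal -0.144 -0.981 -0.127
  outer loop
   vertex 3.6 0.6 2.1
   vertex 2.3 0.3 5.9
   vertex 2.2 1.0 0.6
  endloop
 endfacet
 facet normal 0.817 -0.526 0.238
  outer loop
   vertex 3.6 0.6 2.1
   vertex 4.3 2.5 3.9
   vertex 2.3 0.3 5.9
  endloop
 endfacet
 facet normal 0.994 -0.100 -0.037
  outer loop
   vertex 4.1 1.5 1.2
   vertex 4.3 3.9 0.1
   vertex 4.3 2.5 3.9
  endloop
 endfacet
 facet normal 0.905 -0.416 0.087
  outer loop
   vertex 4.1 1.5 1.2
   vertex 4.3 2.5 3.9
   vertex 3.6 0.6 2.1
  endloop
 endfacet
 facet normal 0.371 -0.412 -0.832
  outer loop
   vertex 4.1 1.5 1.2
   vertex 2.2 1.0 0.6
   vertex 4.3 3.9 0.1
  endloop
 endfacet
 facet normal 0.370 -0.752 -0.546
  outer loop
   vertex 4.1 1.5 1.2
   vertex 3.6 0.6 2.1
   vertex 2.2 1.0 0.6
  endloop
 endfacet
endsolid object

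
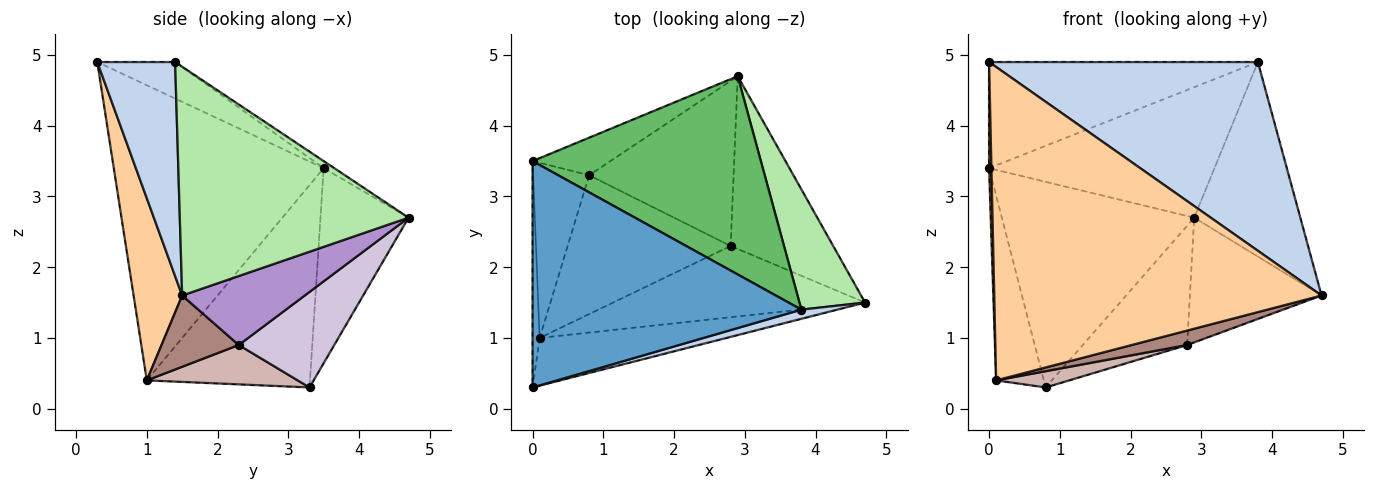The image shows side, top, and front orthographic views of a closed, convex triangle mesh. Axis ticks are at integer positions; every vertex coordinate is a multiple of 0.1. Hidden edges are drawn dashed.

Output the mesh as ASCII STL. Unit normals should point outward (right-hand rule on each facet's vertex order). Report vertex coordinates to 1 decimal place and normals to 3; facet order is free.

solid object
 facet normal -0.122 0.421 0.899
  outer loop
   vertex 3.8 1.4 4.9
   vertex 0.0 3.5 3.4
   vertex 0.0 0.3 4.9
  endloop
 endfacet
 facet normal 0.278 -0.960 0.047
  outer loop
   vertex 3.8 1.4 4.9
   vertex 0.0 0.3 4.9
   vertex 4.7 1.5 1.6
  endloop
 endfacet
 facet normal -1.000 -0.011 -0.024
  outer loop
   vertex 0.1 1.0 0.4
   vertex 0.0 0.3 4.9
   vertex 0.0 3.5 3.4
  endloop
 endfacet
 facet normal 0.145 -0.978 -0.149
  outer loop
   vertex 0.1 1.0 0.4
   vertex 4.7 1.5 1.6
   vertex 0.0 0.3 4.9
  endloop
 endfacet
 facet normal -0.026 0.550 0.835
  outer loop
   vertex 2.9 4.7 2.7
   vertex 0.0 3.5 3.4
   vertex 3.8 1.4 4.9
  endloop
 endfacet
 facet normal 0.878 0.407 0.252
  outer loop
   vertex 2.9 4.7 2.7
   vertex 3.8 1.4 4.9
   vertex 4.7 1.5 1.6
  endloop
 endfacet
 facet normal -0.928 0.271 -0.257
  outer loop
   vertex 0.8 3.3 0.3
   vertex 0.1 1.0 0.4
   vertex 0.0 3.5 3.4
  endloop
 endfacet
 facet normal -0.411 0.897 -0.164
  outer loop
   vertex 0.8 3.3 0.3
   vertex 0.0 3.5 3.4
   vertex 2.9 4.7 2.7
  endloop
 endfacet
 facet normal 0.479 0.514 -0.712
  outer loop
   vertex 2.8 2.3 0.9
   vertex 2.9 4.7 2.7
   vertex 4.7 1.5 1.6
  endloop
 endfacet
 facet normal 0.472 0.516 -0.714
  outer loop
   vertex 2.8 2.3 0.9
   vertex 0.8 3.3 0.3
   vertex 2.9 4.7 2.7
  endloop
 endfacet
 facet normal 0.267 -0.192 -0.944
  outer loop
   vertex 2.8 2.3 0.9
   vertex 4.7 1.5 1.6
   vertex 0.1 1.0 0.4
  endloop
 endfacet
 facet normal 0.233 -0.113 -0.966
  outer loop
   vertex 2.8 2.3 0.9
   vertex 0.1 1.0 0.4
   vertex 0.8 3.3 0.3
  endloop
 endfacet
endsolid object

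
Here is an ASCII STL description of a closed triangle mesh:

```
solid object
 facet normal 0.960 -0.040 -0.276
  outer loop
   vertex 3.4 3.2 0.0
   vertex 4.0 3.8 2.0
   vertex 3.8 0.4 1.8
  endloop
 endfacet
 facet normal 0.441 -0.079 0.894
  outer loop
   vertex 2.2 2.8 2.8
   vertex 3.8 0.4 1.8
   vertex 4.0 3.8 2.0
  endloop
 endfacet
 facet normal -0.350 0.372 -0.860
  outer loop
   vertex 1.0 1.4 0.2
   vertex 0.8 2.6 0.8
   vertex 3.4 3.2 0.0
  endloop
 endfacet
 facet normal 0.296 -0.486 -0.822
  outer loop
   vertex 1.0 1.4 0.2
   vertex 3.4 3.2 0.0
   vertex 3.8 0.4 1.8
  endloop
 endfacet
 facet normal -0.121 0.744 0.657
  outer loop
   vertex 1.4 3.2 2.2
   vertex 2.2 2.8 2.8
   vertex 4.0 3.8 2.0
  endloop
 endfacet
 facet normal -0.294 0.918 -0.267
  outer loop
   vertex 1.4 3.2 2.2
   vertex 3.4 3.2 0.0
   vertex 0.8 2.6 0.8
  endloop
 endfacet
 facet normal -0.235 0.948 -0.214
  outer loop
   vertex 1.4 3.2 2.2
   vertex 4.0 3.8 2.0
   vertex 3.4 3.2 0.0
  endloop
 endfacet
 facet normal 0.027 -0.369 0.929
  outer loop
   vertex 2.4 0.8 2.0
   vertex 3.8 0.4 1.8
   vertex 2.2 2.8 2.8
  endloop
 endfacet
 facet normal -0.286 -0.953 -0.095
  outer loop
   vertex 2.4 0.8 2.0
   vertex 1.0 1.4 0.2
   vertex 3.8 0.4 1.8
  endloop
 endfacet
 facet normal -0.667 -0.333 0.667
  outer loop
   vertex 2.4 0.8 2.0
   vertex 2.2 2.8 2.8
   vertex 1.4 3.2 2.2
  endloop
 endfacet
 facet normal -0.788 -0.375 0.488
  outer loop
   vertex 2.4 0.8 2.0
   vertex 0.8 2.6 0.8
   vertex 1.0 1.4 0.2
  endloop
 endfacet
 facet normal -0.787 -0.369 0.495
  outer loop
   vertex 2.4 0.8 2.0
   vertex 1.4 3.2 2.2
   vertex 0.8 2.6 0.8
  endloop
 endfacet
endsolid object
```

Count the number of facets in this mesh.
12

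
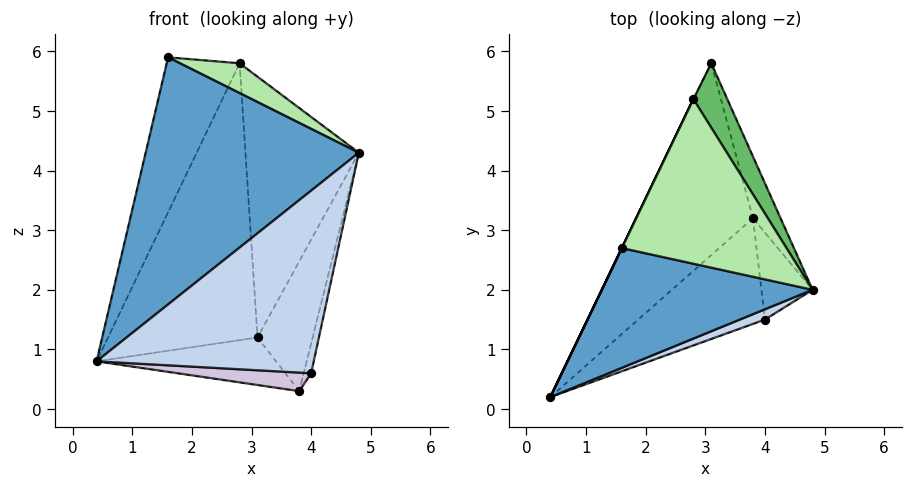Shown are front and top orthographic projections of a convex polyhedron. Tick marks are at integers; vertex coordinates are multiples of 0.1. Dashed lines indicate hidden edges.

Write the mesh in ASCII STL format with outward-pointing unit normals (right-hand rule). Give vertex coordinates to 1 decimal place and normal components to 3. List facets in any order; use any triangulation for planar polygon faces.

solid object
 facet normal 0.021 -0.900 0.436
  outer loop
   vertex 1.6 2.7 5.9
   vertex 0.4 0.2 0.8
   vertex 4.8 2.0 4.3
  endloop
 endfacet
 facet normal 0.342 -0.938 0.053
  outer loop
   vertex 4.0 1.5 0.6
   vertex 4.8 2.0 4.3
   vertex 0.4 0.2 0.8
  endloop
 endfacet
 facet normal -0.901 0.434 -0.002
  outer loop
   vertex 2.8 5.2 5.8
   vertex 3.1 5.8 1.2
   vertex 0.4 0.2 0.8
  endloop
 endfacet
 facet normal -0.902 0.433 0.000
  outer loop
   vertex 2.8 5.2 5.8
   vertex 0.4 0.2 0.8
   vertex 1.6 2.7 5.9
  endloop
 endfacet
 facet normal 0.866 0.485 0.120
  outer loop
   vertex 2.8 5.2 5.8
   vertex 4.8 2.0 4.3
   vertex 3.1 5.8 1.2
  endloop
 endfacet
 facet normal 0.413 -0.162 0.896
  outer loop
   vertex 2.8 5.2 5.8
   vertex 1.6 2.7 5.9
   vertex 4.8 2.0 4.3
  endloop
 endfacet
 facet normal 0.942 0.304 -0.144
  outer loop
   vertex 3.8 3.2 0.3
   vertex 3.1 5.8 1.2
   vertex 4.8 2.0 4.3
  endloop
 endfacet
 facet normal 0.972 0.076 -0.220
  outer loop
   vertex 3.8 3.2 0.3
   vertex 4.8 2.0 4.3
   vertex 4.0 1.5 0.6
  endloop
 endfacet
 facet normal -0.334 0.227 -0.915
  outer loop
   vertex 3.8 3.2 0.3
   vertex 0.4 0.2 0.8
   vertex 3.1 5.8 1.2
  endloop
 endfacet
 facet normal 0.008 -0.173 -0.985
  outer loop
   vertex 3.8 3.2 0.3
   vertex 4.0 1.5 0.6
   vertex 0.4 0.2 0.8
  endloop
 endfacet
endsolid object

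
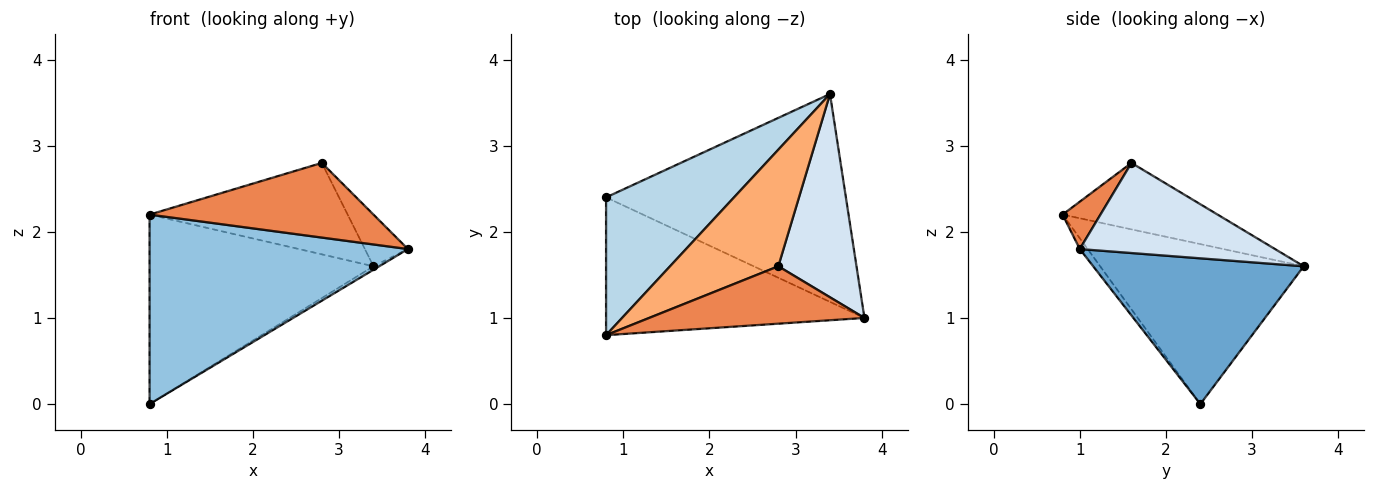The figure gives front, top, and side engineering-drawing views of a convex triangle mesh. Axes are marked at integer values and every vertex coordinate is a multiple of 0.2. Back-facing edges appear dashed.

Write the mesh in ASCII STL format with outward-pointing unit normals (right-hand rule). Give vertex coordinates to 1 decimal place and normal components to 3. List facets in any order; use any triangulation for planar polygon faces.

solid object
 facet normal 0.519 0.014 -0.854
  outer loop
   vertex 3.4 3.6 1.6
   vertex 3.8 1.0 1.8
   vertex 0.8 2.4 0.0
  endloop
 endfacet
 facet normal -0.024 -0.808 -0.588
  outer loop
   vertex 0.8 0.8 2.2
   vertex 0.8 2.4 0.0
   vertex 3.8 1.0 1.8
  endloop
 endfacet
 facet normal -0.592 0.652 0.474
  outer loop
   vertex 0.8 0.8 2.2
   vertex 3.4 3.6 1.6
   vertex 0.8 2.4 0.0
  endloop
 endfacet
 facet normal 0.745 0.164 0.646
  outer loop
   vertex 2.8 1.6 2.8
   vertex 3.8 1.0 1.8
   vertex 3.4 3.6 1.6
  endloop
 endfacet
 facet normal 0.133 -0.786 0.604
  outer loop
   vertex 2.8 1.6 2.8
   vertex 0.8 0.8 2.2
   vertex 3.8 1.0 1.8
  endloop
 endfacet
 facet normal -0.435 0.556 0.709
  outer loop
   vertex 2.8 1.6 2.8
   vertex 3.4 3.6 1.6
   vertex 0.8 0.8 2.2
  endloop
 endfacet
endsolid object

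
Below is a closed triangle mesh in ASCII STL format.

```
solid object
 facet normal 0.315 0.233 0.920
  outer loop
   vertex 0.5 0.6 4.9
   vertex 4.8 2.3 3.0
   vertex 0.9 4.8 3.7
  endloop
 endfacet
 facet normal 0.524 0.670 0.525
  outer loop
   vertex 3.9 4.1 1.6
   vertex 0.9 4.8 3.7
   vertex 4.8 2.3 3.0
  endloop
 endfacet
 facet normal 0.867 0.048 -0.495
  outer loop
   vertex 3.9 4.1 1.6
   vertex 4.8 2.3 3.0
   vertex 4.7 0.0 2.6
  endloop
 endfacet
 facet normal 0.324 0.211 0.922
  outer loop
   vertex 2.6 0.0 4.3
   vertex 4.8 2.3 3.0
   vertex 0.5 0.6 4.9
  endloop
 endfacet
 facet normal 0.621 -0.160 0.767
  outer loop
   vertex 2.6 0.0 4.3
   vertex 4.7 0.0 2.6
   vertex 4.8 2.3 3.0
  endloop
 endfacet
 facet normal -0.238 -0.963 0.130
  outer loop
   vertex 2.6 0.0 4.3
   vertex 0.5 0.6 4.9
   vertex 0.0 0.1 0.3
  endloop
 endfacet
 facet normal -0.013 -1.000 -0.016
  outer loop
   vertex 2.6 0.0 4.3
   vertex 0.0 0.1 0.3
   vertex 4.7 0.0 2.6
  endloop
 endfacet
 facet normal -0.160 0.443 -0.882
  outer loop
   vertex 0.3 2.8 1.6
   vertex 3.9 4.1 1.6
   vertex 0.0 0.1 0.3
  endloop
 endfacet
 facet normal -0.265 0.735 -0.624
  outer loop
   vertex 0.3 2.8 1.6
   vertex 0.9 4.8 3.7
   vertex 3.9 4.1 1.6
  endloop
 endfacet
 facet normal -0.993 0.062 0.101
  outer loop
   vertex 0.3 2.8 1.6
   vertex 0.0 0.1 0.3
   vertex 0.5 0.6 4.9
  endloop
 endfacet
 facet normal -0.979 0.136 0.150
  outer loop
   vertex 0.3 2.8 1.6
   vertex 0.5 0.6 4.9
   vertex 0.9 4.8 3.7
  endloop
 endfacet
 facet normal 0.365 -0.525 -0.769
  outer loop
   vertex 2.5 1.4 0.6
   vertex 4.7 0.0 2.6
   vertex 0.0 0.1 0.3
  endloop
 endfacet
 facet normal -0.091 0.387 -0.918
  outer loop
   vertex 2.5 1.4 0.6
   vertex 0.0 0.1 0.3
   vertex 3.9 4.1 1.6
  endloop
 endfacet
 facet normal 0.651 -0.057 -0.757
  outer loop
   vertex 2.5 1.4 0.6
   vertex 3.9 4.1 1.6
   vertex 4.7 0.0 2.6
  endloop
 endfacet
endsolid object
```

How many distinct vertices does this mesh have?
9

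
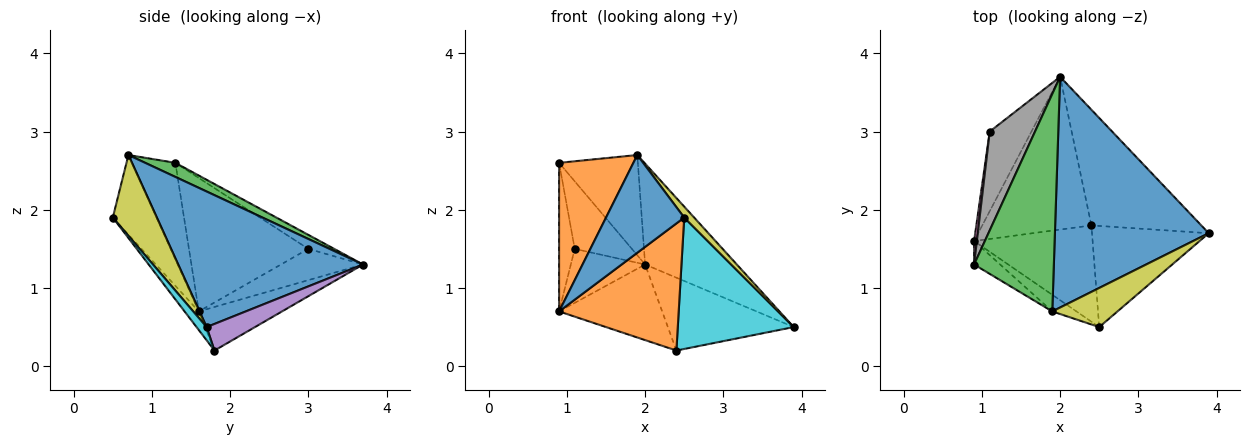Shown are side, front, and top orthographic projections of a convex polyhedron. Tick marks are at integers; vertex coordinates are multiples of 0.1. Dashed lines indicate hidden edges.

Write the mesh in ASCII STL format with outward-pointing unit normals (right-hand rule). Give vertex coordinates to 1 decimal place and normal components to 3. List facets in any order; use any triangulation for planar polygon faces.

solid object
 facet normal 0.628 0.312 0.713
  outer loop
   vertex 1.9 0.7 2.7
   vertex 3.9 1.7 0.5
   vertex 2.0 3.7 1.3
  endloop
 endfacet
 facet normal -0.500 -0.856 -0.135
  outer loop
   vertex 0.9 1.3 2.6
   vertex 0.9 1.6 0.7
   vertex 1.9 0.7 2.7
  endloop
 endfacet
 facet normal 0.158 0.413 0.897
  outer loop
   vertex 0.9 1.3 2.6
   vertex 1.9 0.7 2.7
   vertex 2.0 3.7 1.3
  endloop
 endfacet
 facet normal -0.337 0.418 -0.844
  outer loop
   vertex 2.4 1.8 0.2
   vertex 0.9 1.6 0.7
   vertex 2.0 3.7 1.3
  endloop
 endfacet
 facet normal 0.201 0.522 -0.829
  outer loop
   vertex 2.4 1.8 0.2
   vertex 2.0 3.7 1.3
   vertex 3.9 1.7 0.5
  endloop
 endfacet
 facet normal -0.527 0.477 -0.703
  outer loop
   vertex 1.1 3.0 1.5
   vertex 2.0 3.7 1.3
   vertex 0.9 1.6 0.7
  endloop
 endfacet
 facet normal -0.991 0.130 0.021
  outer loop
   vertex 1.1 3.0 1.5
   vertex 0.9 1.6 0.7
   vertex 0.9 1.3 2.6
  endloop
 endfacet
 facet normal -0.247 0.547 0.800
  outer loop
   vertex 1.1 3.0 1.5
   vertex 0.9 1.3 2.6
   vertex 2.0 3.7 1.3
  endloop
 endfacet
 facet normal 0.767 -0.173 0.618
  outer loop
   vertex 2.5 0.5 1.9
   vertex 3.9 1.7 0.5
   vertex 1.9 0.7 2.7
  endloop
 endfacet
 facet normal 0.069 -0.791 -0.609
  outer loop
   vertex 2.5 0.5 1.9
   vertex 2.4 1.8 0.2
   vertex 3.9 1.7 0.5
  endloop
 endfacet
 facet normal -0.483 -0.863 -0.147
  outer loop
   vertex 2.5 0.5 1.9
   vertex 1.9 0.7 2.7
   vertex 0.9 1.6 0.7
  endloop
 endfacet
 facet normal -0.095 -0.793 -0.601
  outer loop
   vertex 2.5 0.5 1.9
   vertex 0.9 1.6 0.7
   vertex 2.4 1.8 0.2
  endloop
 endfacet
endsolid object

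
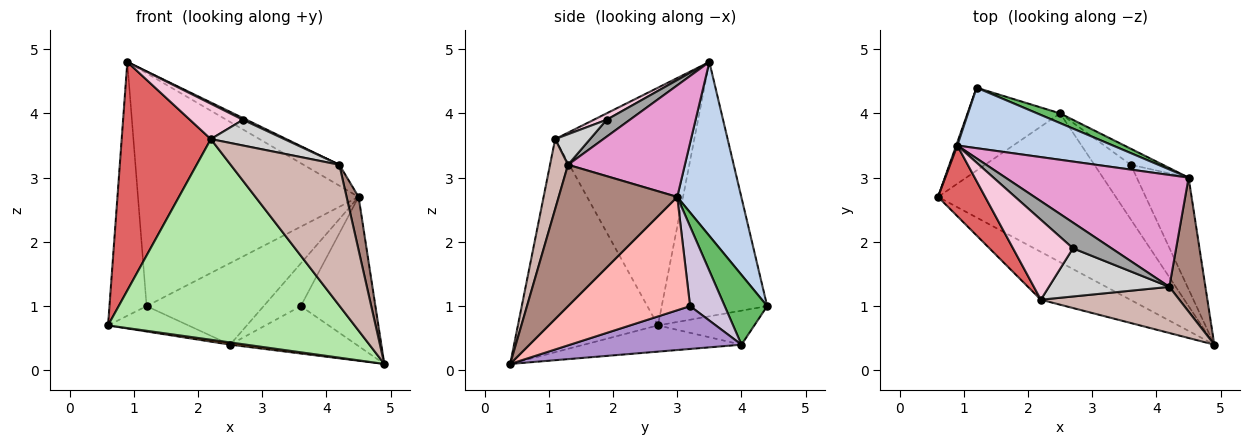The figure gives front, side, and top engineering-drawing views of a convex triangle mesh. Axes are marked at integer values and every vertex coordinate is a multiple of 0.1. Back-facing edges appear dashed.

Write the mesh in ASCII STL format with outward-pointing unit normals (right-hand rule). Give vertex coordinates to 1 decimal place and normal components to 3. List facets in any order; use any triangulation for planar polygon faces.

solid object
 facet normal -0.943 0.332 0.004
  outer loop
   vertex 0.9 3.5 4.8
   vertex 1.2 4.4 1.0
   vertex 0.6 2.7 0.7
  endloop
 endfacet
 facet normal 0.271 0.932 0.242
  outer loop
   vertex 4.5 3.0 2.7
   vertex 1.2 4.4 1.0
   vertex 0.9 3.5 4.8
  endloop
 endfacet
 facet normal -0.146 -0.015 -0.989
  outer loop
   vertex 2.5 4.0 0.4
   vertex 4.9 0.4 0.1
   vertex 0.6 2.7 0.7
  endloop
 endfacet
 facet normal -0.331 0.276 -0.902
  outer loop
   vertex 2.5 4.0 0.4
   vertex 0.6 2.7 0.7
   vertex 1.2 4.4 1.0
  endloop
 endfacet
 facet normal 0.339 0.934 0.111
  outer loop
   vertex 2.5 4.0 0.4
   vertex 1.2 4.4 1.0
   vertex 4.5 3.0 2.7
  endloop
 endfacet
 facet normal -0.484 -0.851 -0.203
  outer loop
   vertex 2.2 1.1 3.6
   vertex 0.6 2.7 0.7
   vertex 4.9 0.4 0.1
  endloop
 endfacet
 facet normal -0.830 -0.532 0.165
  outer loop
   vertex 2.2 1.1 3.6
   vertex 0.9 3.5 4.8
   vertex 0.6 2.7 0.7
  endloop
 endfacet
 facet normal 0.795 0.486 -0.364
  outer loop
   vertex 3.6 3.2 1.0
   vertex 4.5 3.0 2.7
   vertex 4.9 0.4 0.1
  endloop
 endfacet
 facet normal 0.664 0.490 -0.565
  outer loop
   vertex 3.6 3.2 1.0
   vertex 4.9 0.4 0.1
   vertex 2.5 4.0 0.4
  endloop
 endfacet
 facet normal 0.658 0.705 -0.265
  outer loop
   vertex 3.6 3.2 1.0
   vertex 2.5 4.0 0.4
   vertex 4.5 3.0 2.7
  endloop
 endfacet
 facet normal 0.964 -0.098 0.246
  outer loop
   vertex 4.2 1.3 3.2
   vertex 4.9 0.4 0.1
   vertex 4.5 3.0 2.7
  endloop
 endfacet
 facet normal 0.155 -0.939 0.308
  outer loop
   vertex 4.2 1.3 3.2
   vertex 2.2 1.1 3.6
   vertex 4.9 0.4 0.1
  endloop
 endfacet
 facet normal 0.514 0.157 0.843
  outer loop
   vertex 4.2 1.3 3.2
   vertex 4.5 3.0 2.7
   vertex 0.9 3.5 4.8
  endloop
 endfacet
 facet normal 0.098 -0.402 0.910
  outer loop
   vertex 2.7 1.9 3.9
   vertex 0.9 3.5 4.8
   vertex 2.2 1.1 3.6
  endloop
 endfacet
 facet normal 0.401 -0.062 0.914
  outer loop
   vertex 2.7 1.9 3.9
   vertex 4.2 1.3 3.2
   vertex 0.9 3.5 4.8
  endloop
 endfacet
 facet normal 0.218 -0.459 0.861
  outer loop
   vertex 2.7 1.9 3.9
   vertex 2.2 1.1 3.6
   vertex 4.2 1.3 3.2
  endloop
 endfacet
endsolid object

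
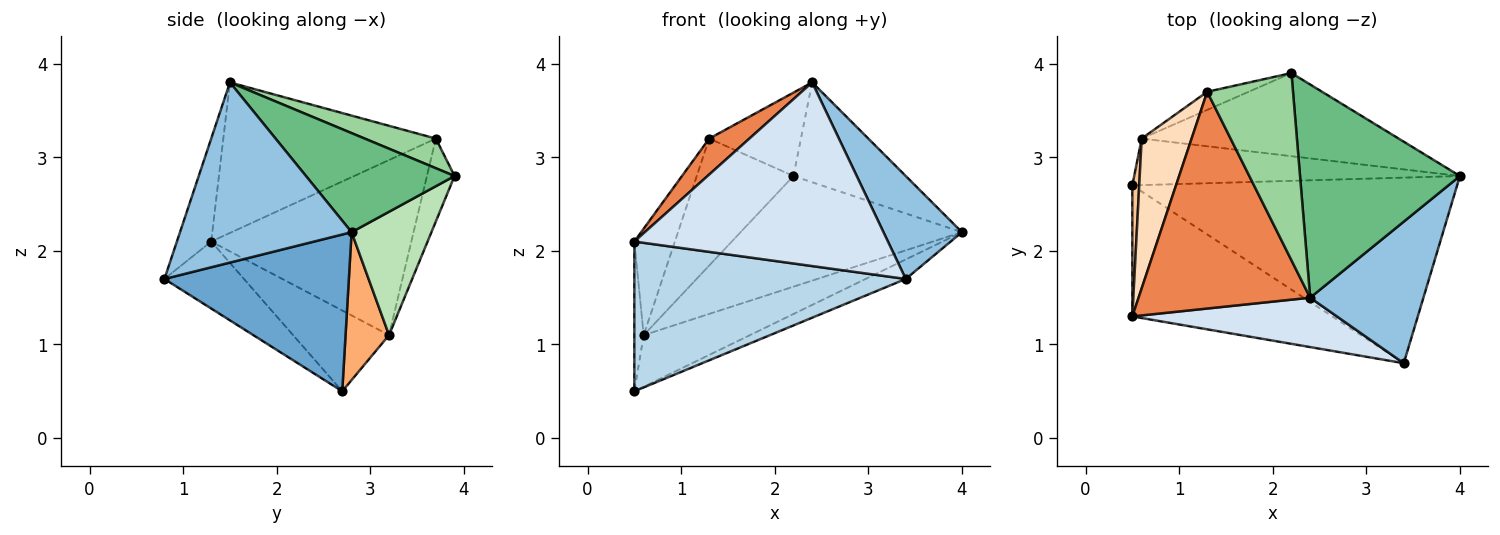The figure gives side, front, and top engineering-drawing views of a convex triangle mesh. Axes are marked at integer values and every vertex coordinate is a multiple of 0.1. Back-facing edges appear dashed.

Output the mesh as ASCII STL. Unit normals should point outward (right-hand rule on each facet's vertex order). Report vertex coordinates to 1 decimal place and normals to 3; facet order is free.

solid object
 facet normal 0.433 0.094 -0.897
  outer loop
   vertex 3.4 0.8 1.7
   vertex 0.5 2.7 0.5
   vertex 4.0 2.8 2.2
  endloop
 endfacet
 facet normal 0.790 -0.361 0.496
  outer loop
   vertex 2.4 1.5 3.8
   vertex 3.4 0.8 1.7
   vertex 4.0 2.8 2.2
  endloop
 endfacet
 facet normal -0.215 -0.735 -0.643
  outer loop
   vertex 0.5 1.3 2.1
   vertex 0.5 2.7 0.5
   vertex 3.4 0.8 1.7
  endloop
 endfacet
 facet normal -0.130 -0.958 0.257
  outer loop
   vertex 0.5 1.3 2.1
   vertex 3.4 0.8 1.7
   vertex 2.4 1.5 3.8
  endloop
 endfacet
 facet normal -0.654 -0.124 0.746
  outer loop
   vertex 0.5 1.3 2.1
   vertex 2.4 1.5 3.8
   vertex 1.3 3.7 3.2
  endloop
 endfacet
 facet normal 0.291 0.711 -0.641
  outer loop
   vertex 0.6 3.2 1.1
   vertex 4.0 2.8 2.2
   vertex 0.5 2.7 0.5
  endloop
 endfacet
 facet normal -0.992 0.097 0.085
  outer loop
   vertex 0.6 3.2 1.1
   vertex 0.5 2.7 0.5
   vertex 0.5 1.3 2.1
  endloop
 endfacet
 facet normal -0.944 0.191 0.269
  outer loop
   vertex 0.6 3.2 1.1
   vertex 0.5 1.3 2.1
   vertex 1.3 3.7 3.2
  endloop
 endfacet
 facet normal 0.489 0.370 0.790
  outer loop
   vertex 2.2 3.9 2.8
   vertex 2.4 1.5 3.8
   vertex 4.0 2.8 2.2
  endloop
 endfacet
 facet normal 0.301 0.388 0.871
  outer loop
   vertex 2.2 3.9 2.8
   vertex 1.3 3.7 3.2
   vertex 2.4 1.5 3.8
  endloop
 endfacet
 facet normal 0.277 0.768 -0.577
  outer loop
   vertex 2.2 3.9 2.8
   vertex 4.0 2.8 2.2
   vertex 0.6 3.2 1.1
  endloop
 endfacet
 facet normal -0.272 0.953 -0.136
  outer loop
   vertex 2.2 3.9 2.8
   vertex 0.6 3.2 1.1
   vertex 1.3 3.7 3.2
  endloop
 endfacet
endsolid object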